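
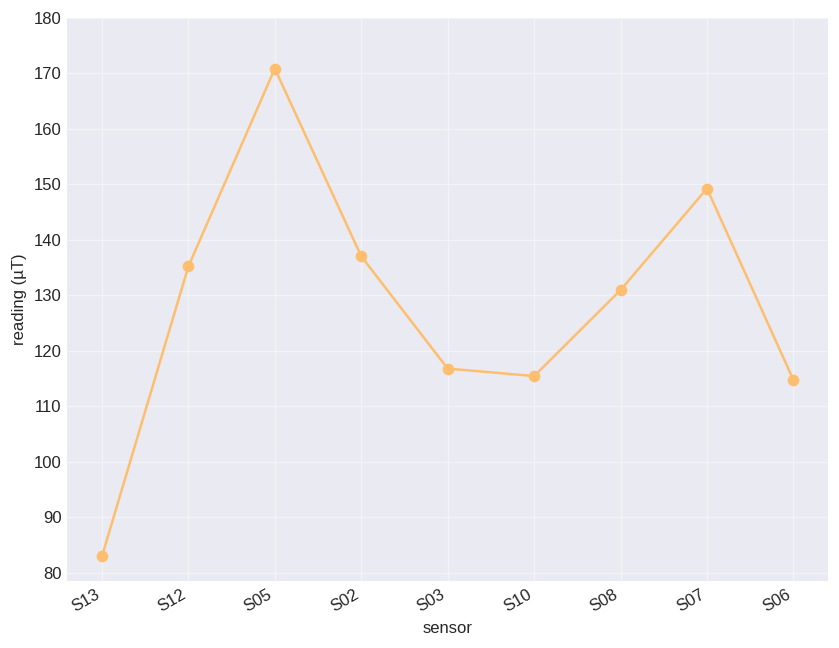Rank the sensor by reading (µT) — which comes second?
Top 3: S05 ≈ 170, S07 ≈ 150, S02 ≈ 140.

S07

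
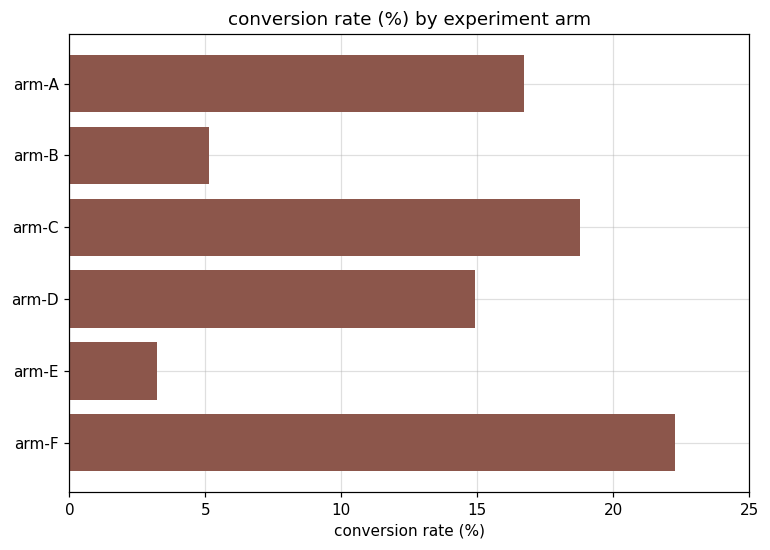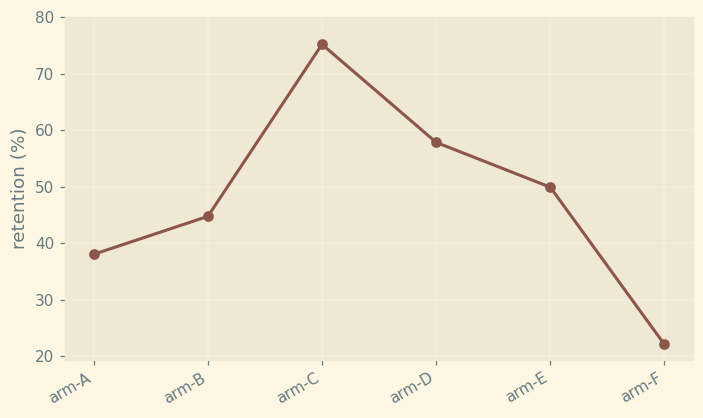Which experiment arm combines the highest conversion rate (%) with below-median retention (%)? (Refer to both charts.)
arm-F

Chart 2 median retention (%) ≈ 50; below-median experiment arms: arm-A, arm-B, arm-F. Among those, arm-F has the highest conversion rate (%) (≈ 20).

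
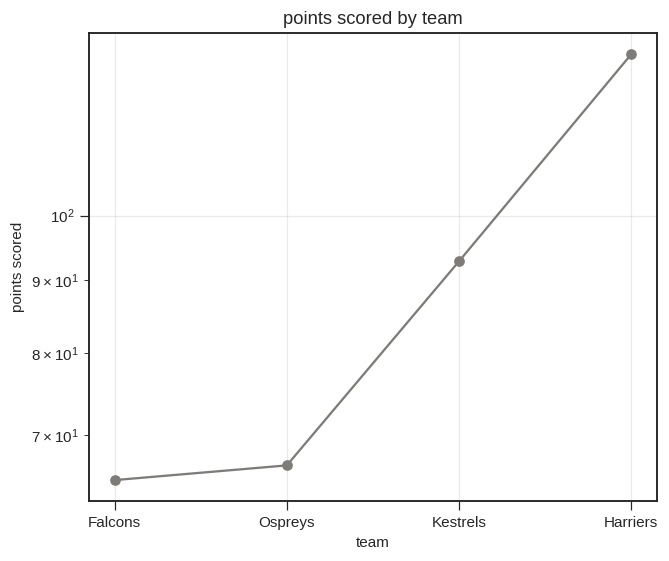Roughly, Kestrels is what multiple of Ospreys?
Kestrels ≈ 90, Ospreys ≈ 70; 90/70 ≈ 1.29.

≈ 1.29×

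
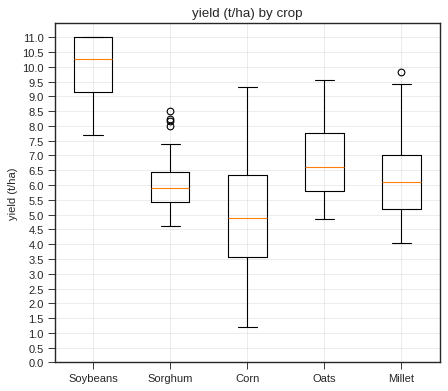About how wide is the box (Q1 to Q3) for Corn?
≈ 3.0

Q3 ≈ 6.5, Q1 ≈ 3.5; IQR ≈ 3.0.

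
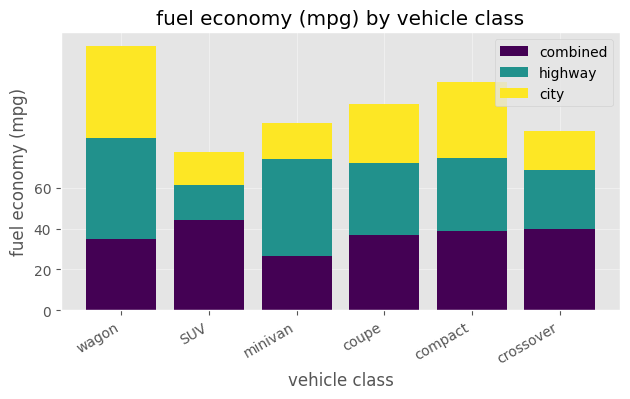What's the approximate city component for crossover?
≈ 20

city top ≈ 80, bottom ≈ 60; segment ≈ 20.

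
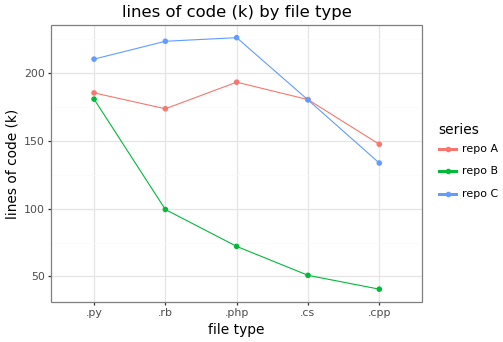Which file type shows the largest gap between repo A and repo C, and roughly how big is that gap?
.rb: repo A ≈ 180, repo C ≈ 220 → gap ≈ 40. Next-largest (.php) is only ≈ 20.

.rb, ≈ 40 k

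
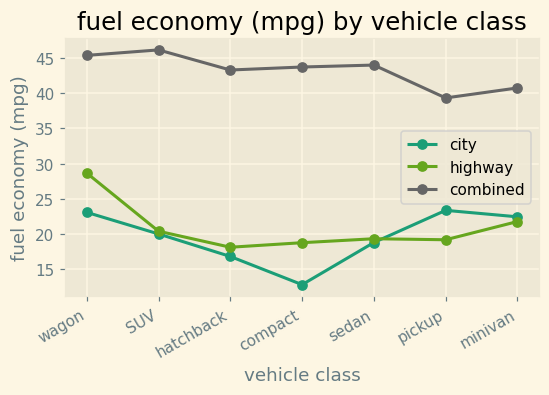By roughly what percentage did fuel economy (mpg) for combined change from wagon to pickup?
wagon ≈ 45, pickup ≈ 40; (40 − 45) / 45 ≈ -11.1%.

≈ -11.1%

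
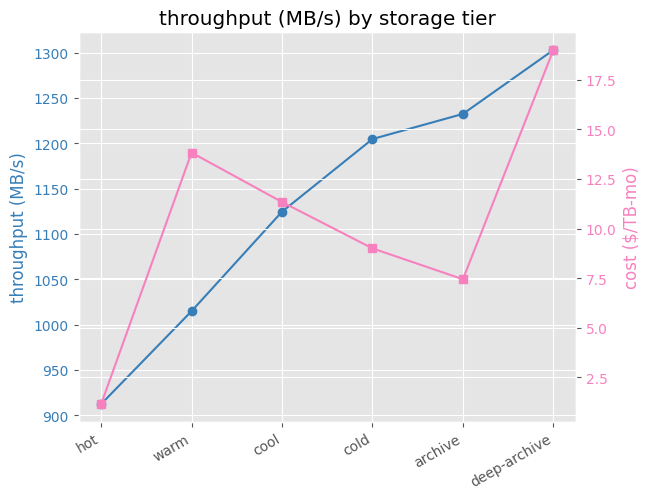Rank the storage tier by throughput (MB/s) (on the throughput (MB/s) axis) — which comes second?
Top 3 (on the throughput (MB/s) axis): deep-archive ≈ 1300, archive ≈ 1250, cold ≈ 1200.

archive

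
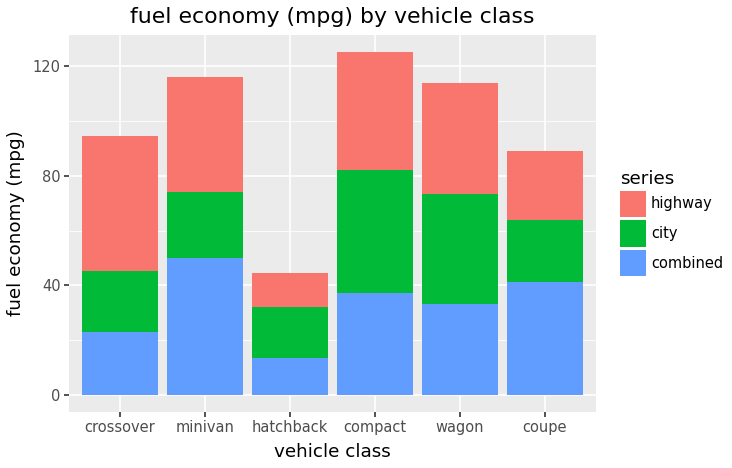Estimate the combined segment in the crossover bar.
≈ 20

combined top ≈ 20, bottom ≈ 0; segment ≈ 20.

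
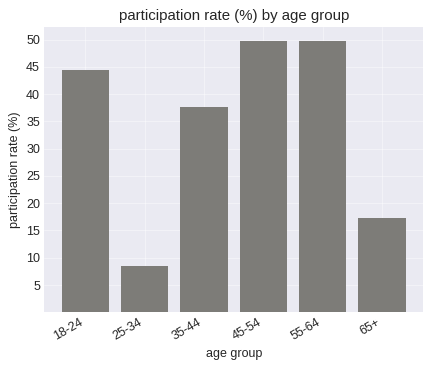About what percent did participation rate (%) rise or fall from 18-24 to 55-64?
18-24 ≈ 45, 55-64 ≈ 50; (50 − 45) / 45 ≈ +11.1%.

≈ +11.1%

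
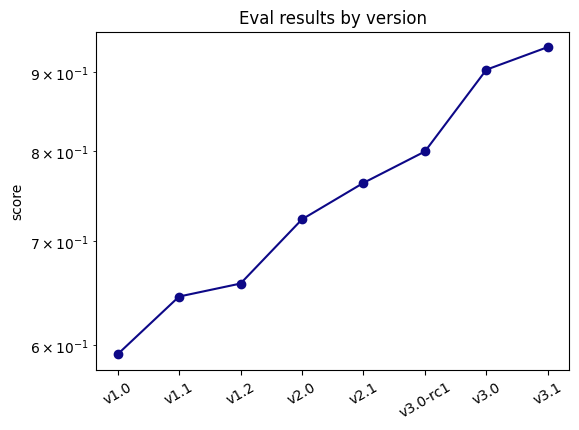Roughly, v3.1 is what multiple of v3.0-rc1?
v3.1 ≈ 0.95, v3.0-rc1 ≈ 0.80; 0.95/0.80 ≈ 1.19.

≈ 1.19×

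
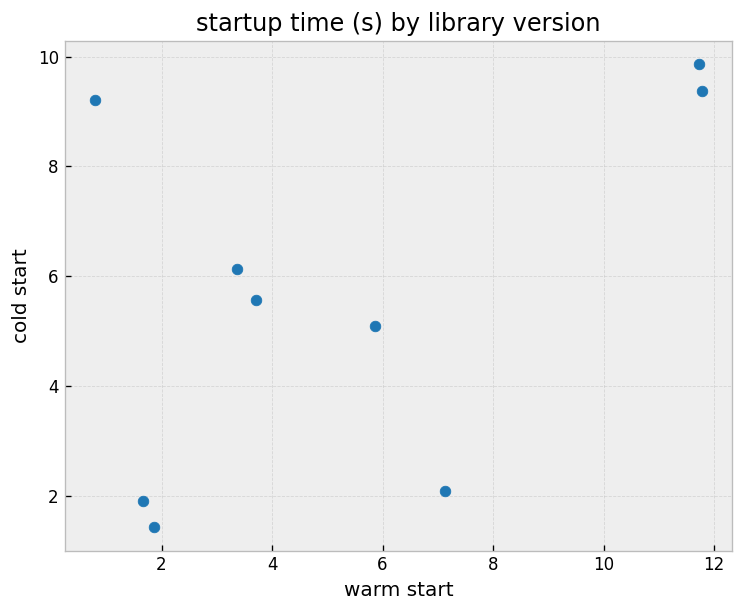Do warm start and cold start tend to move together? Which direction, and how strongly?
Points are positively correlated; moderate (|r| ≈ 0.5).

positive, moderate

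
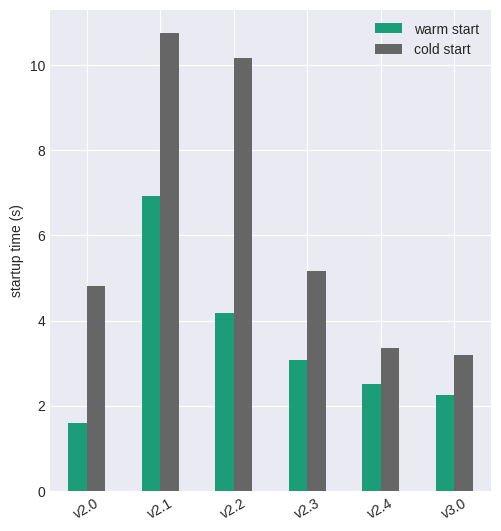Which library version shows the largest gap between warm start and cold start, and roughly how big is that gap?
v2.2, ≈ 6 s

v2.2: warm start ≈ 4, cold start ≈ 10 → gap ≈ 6. Next-largest (v2.1) is only ≈ 4.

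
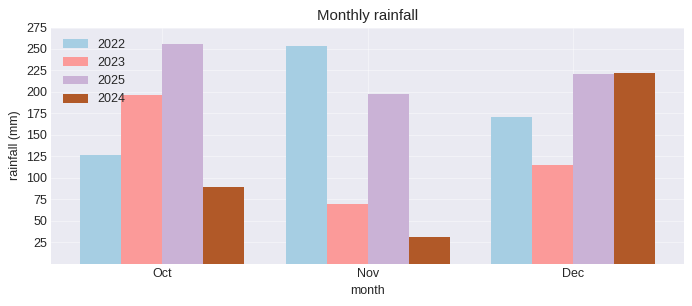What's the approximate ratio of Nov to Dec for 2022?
Nov ≈ 250, Dec ≈ 175; 250/175 ≈ 1.43.

≈ 1.43×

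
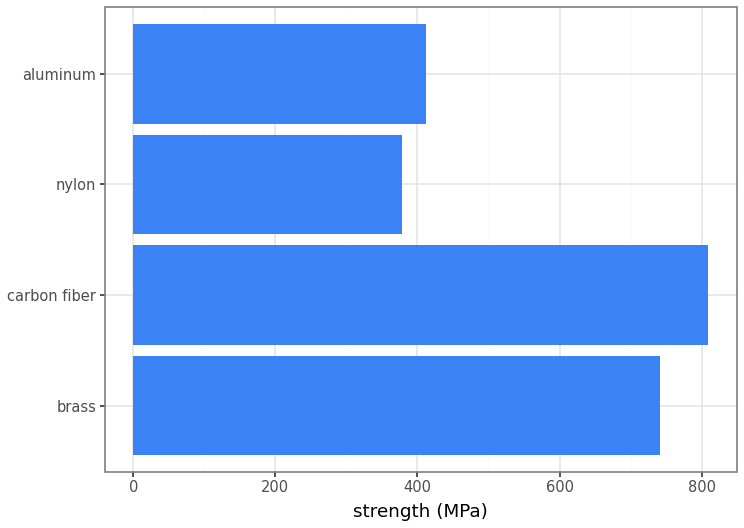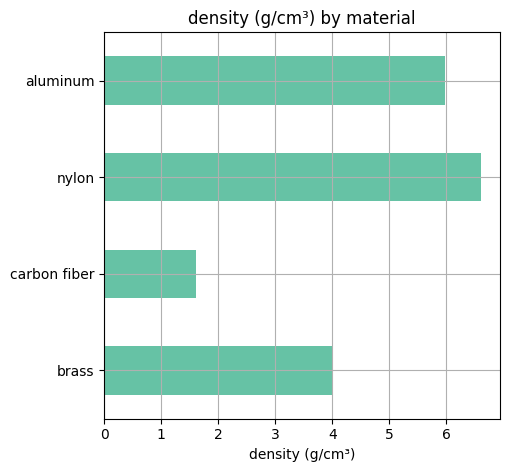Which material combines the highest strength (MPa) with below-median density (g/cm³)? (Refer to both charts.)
Chart 2 median density (g/cm³) ≈ 5; below-median materials: brass, carbon fiber. Among those, carbon fiber has the highest strength (MPa) (≈ 800).

carbon fiber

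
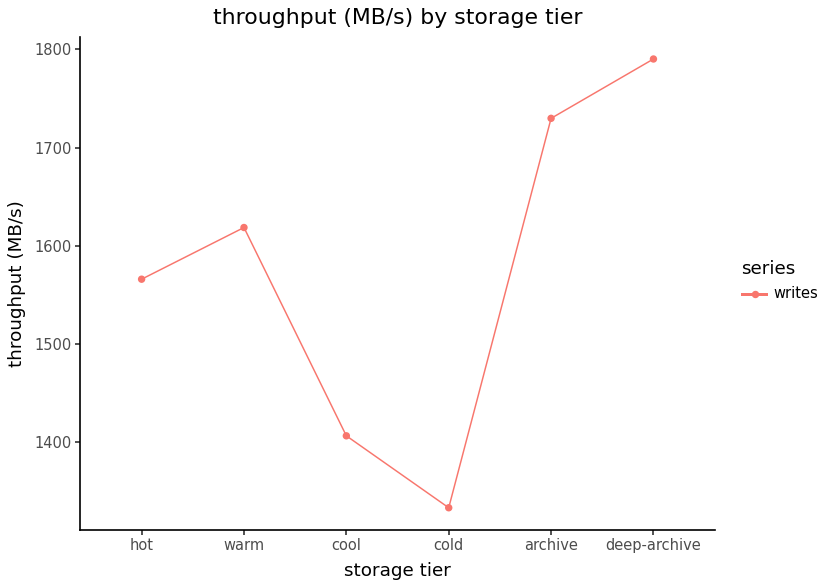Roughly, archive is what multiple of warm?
≈ 1.09×

archive ≈ 1750, warm ≈ 1600; 1750/1600 ≈ 1.09.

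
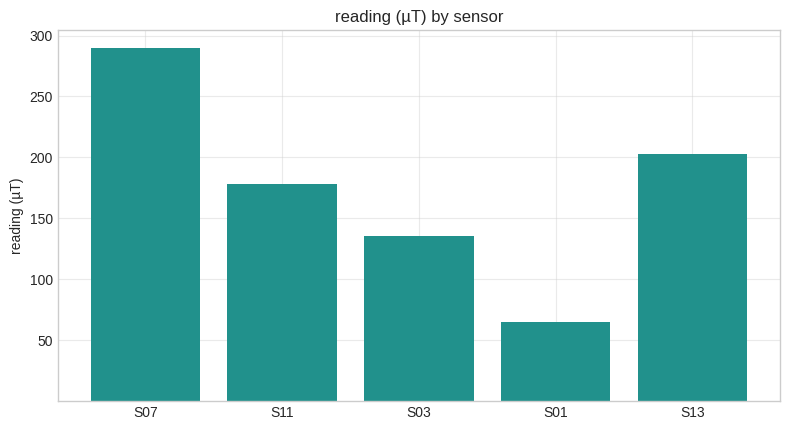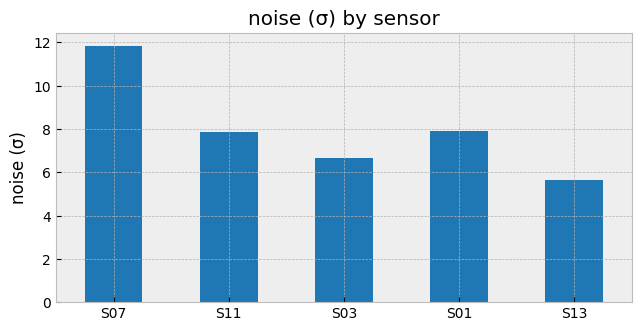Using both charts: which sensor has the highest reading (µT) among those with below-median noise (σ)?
S13

Chart 2 median noise (σ) ≈ 8; below-median sensors: S03, S13. Among those, S13 has the highest reading (µT) (≈ 200).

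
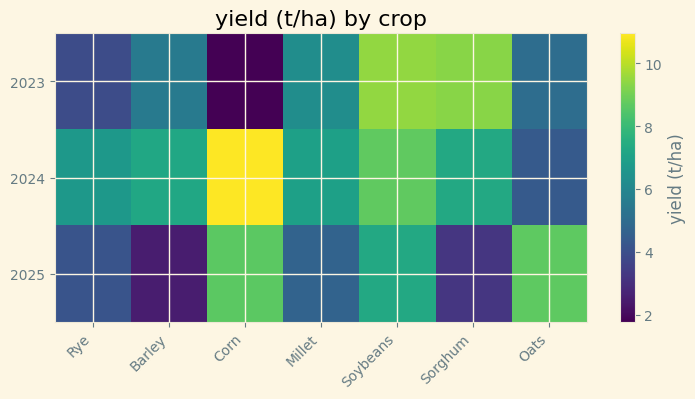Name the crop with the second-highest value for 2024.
Soybeans

Top 3 for 2024: Corn ≈ 11, Soybeans ≈ 9, Sorghum ≈ 7.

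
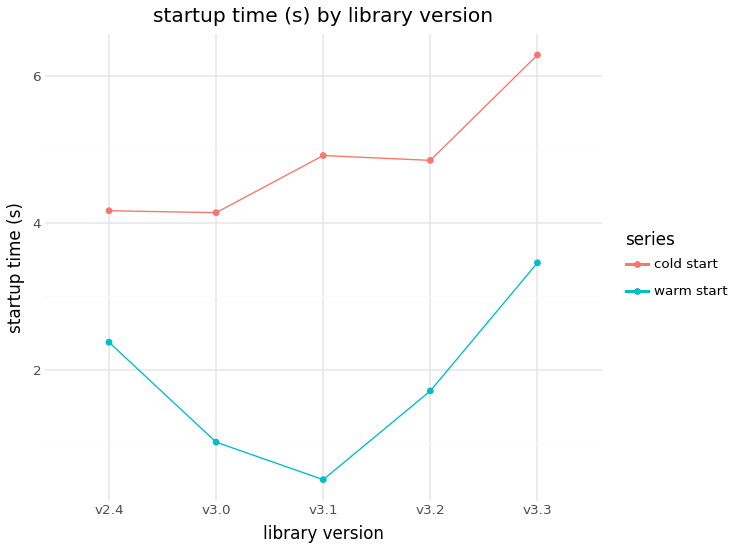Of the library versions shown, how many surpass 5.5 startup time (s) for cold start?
Above 5.5: v3.3.

1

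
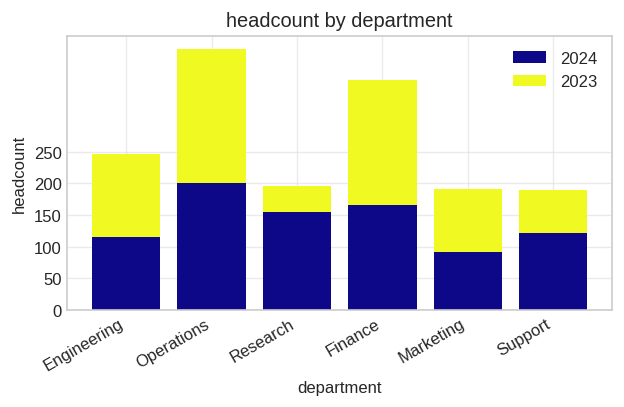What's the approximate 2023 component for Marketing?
≈ 100

2023 top ≈ 200, bottom ≈ 100; segment ≈ 100.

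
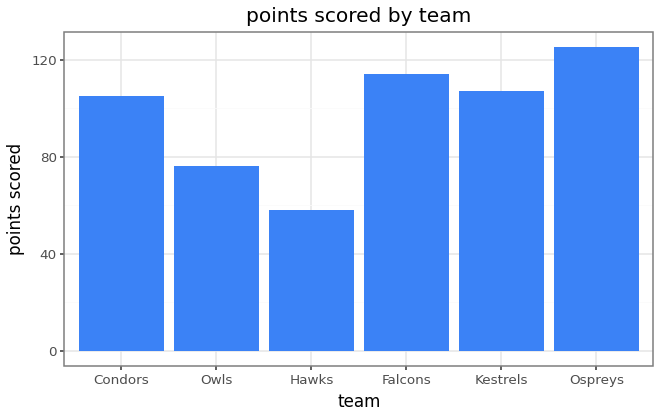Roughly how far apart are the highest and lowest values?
Max Ospreys ≈ 120, min Hawks ≈ 60; range ≈ 60.

≈ 60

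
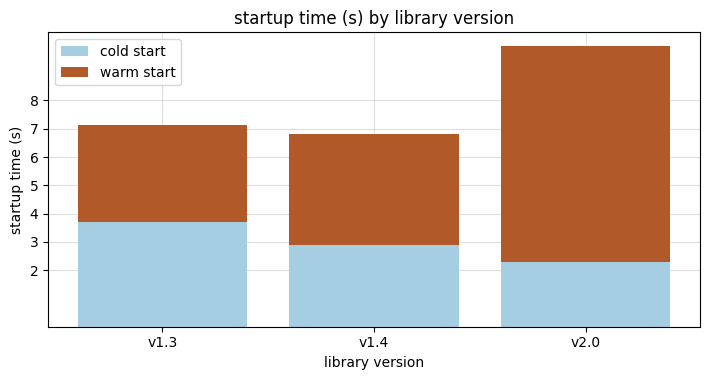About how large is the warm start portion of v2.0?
warm start top ≈ 10, bottom ≈ 2; segment ≈ 8.

≈ 8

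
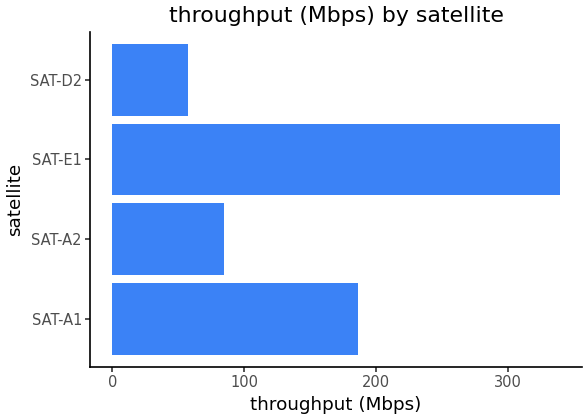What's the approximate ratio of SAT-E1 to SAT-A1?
≈ 1.75×

SAT-E1 ≈ 350, SAT-A1 ≈ 200; 350/200 ≈ 1.75.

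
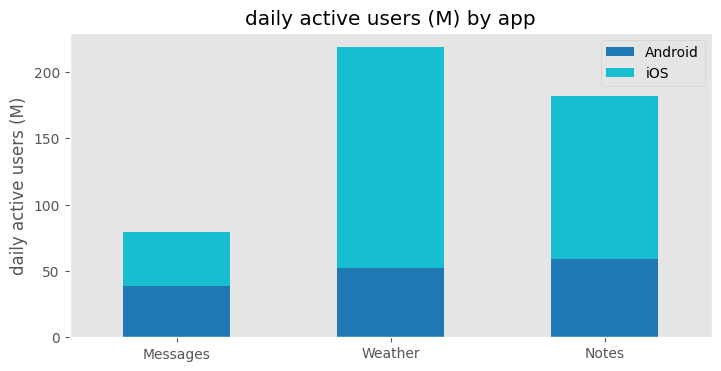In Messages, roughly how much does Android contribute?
≈ 40

Android top ≈ 40, bottom ≈ 0; segment ≈ 40.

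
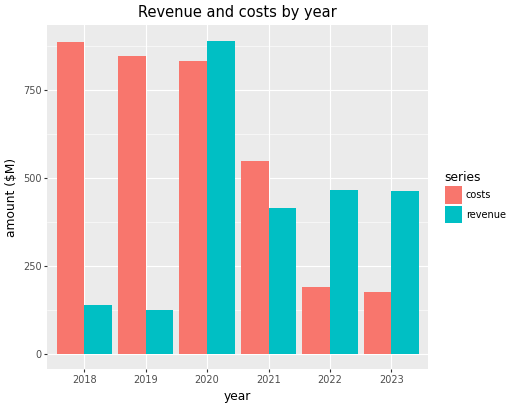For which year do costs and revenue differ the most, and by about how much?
2018: costs ≈ 900, revenue ≈ 100 → gap ≈ 800. Next-largest (2019) is only ≈ 700.

2018, ≈ 800 $M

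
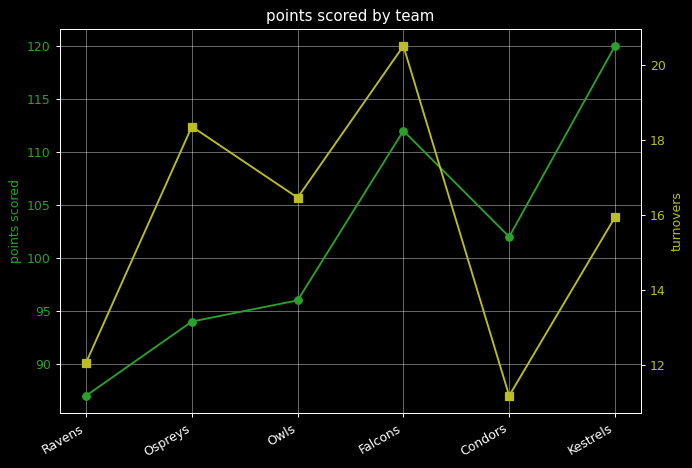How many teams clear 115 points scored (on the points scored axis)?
1

Above 115: Kestrels.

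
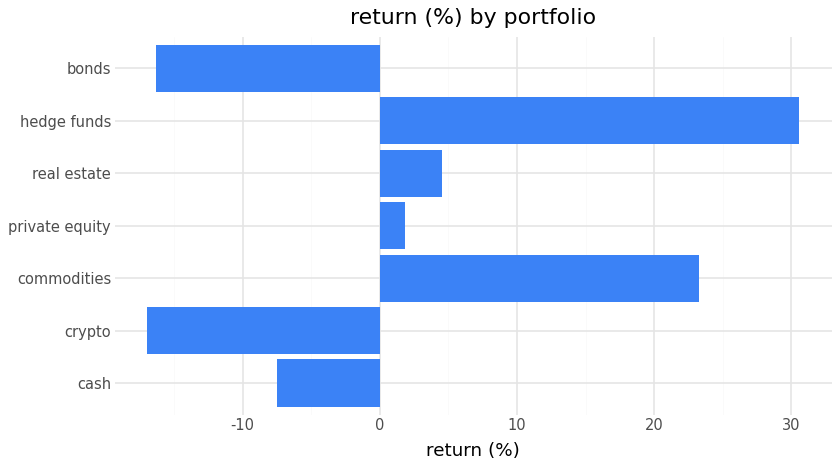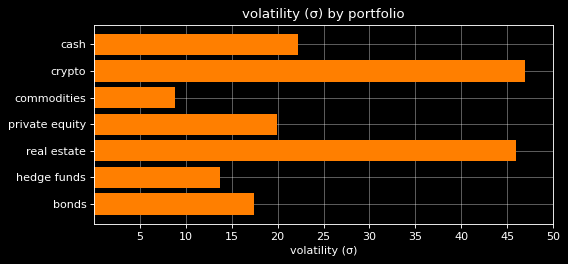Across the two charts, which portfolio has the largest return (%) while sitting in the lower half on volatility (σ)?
Chart 2 median volatility (σ) ≈ 20; below-median portfolios: commodities, hedge funds, bonds. Among those, hedge funds has the highest return (%) (≈ 30).

hedge funds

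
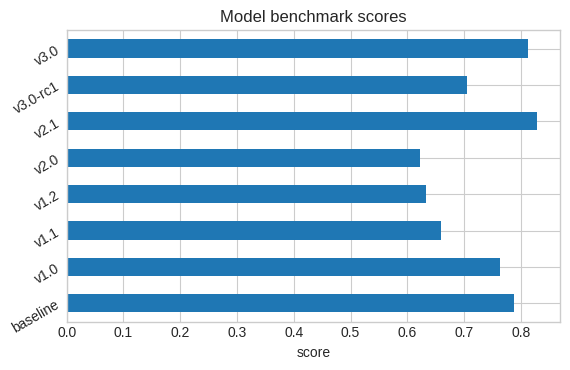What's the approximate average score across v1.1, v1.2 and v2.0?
(0.7 + 0.6 + 0.6) / 3 ≈ 0.63.

≈ 0.63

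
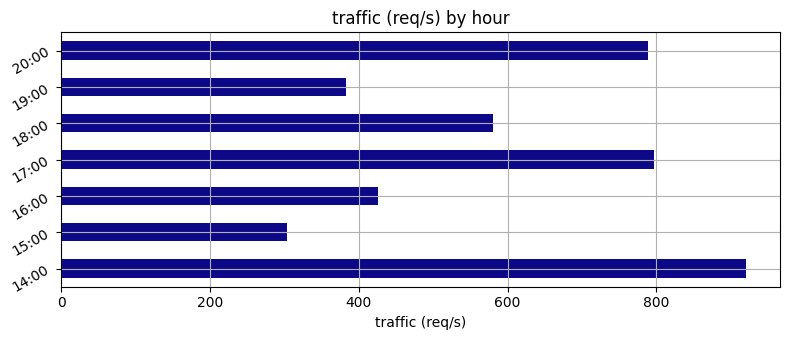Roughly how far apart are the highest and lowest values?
Max 14:00 ≈ 900, min 15:00 ≈ 300; range ≈ 600.

≈ 600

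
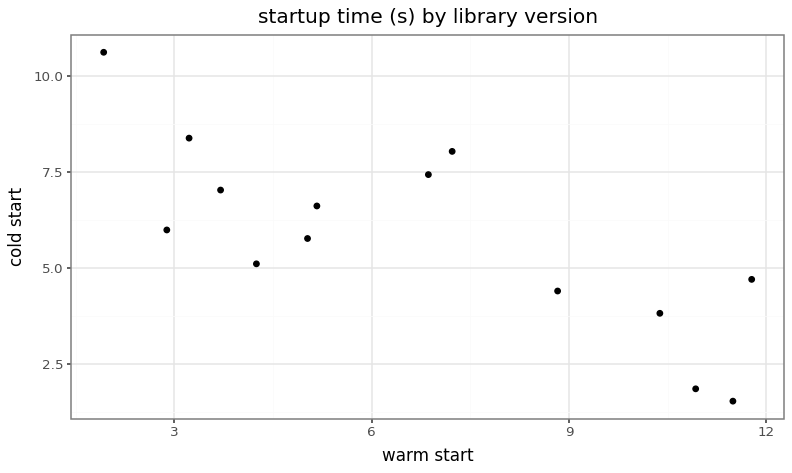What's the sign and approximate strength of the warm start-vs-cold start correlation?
negative, strong

Points are negatively correlated; strong (|r| ≈ 0.8).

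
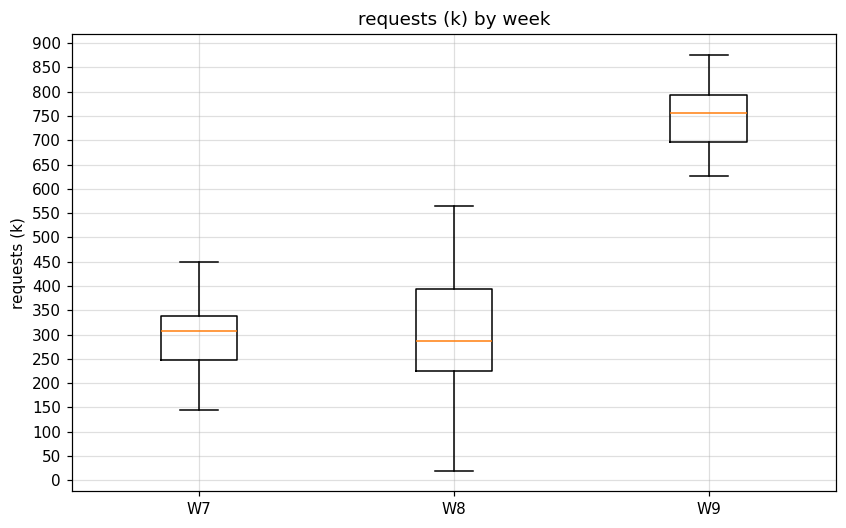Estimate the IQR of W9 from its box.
≈ 100

Q3 ≈ 800, Q1 ≈ 700; IQR ≈ 100.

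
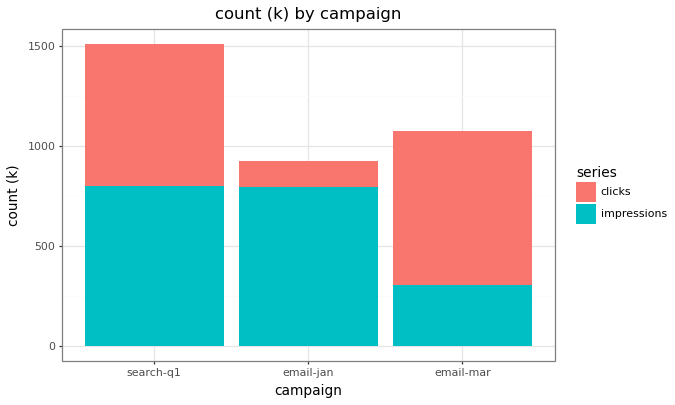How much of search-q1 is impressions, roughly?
impressions top ≈ 800, bottom ≈ 0; segment ≈ 800.

≈ 800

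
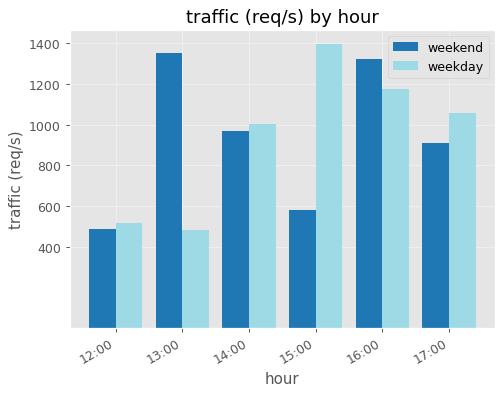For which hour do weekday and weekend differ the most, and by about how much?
13:00, ≈ 1000 req/s

13:00: weekday ≈ 400, weekend ≈ 1400 → gap ≈ 1000. Next-largest (15:00) is only ≈ 800.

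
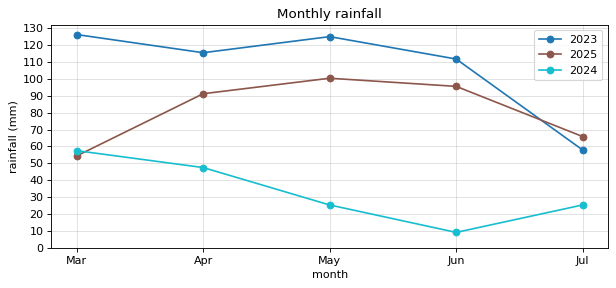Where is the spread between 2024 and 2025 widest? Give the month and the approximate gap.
Jun: 2024 ≈ 10, 2025 ≈ 100 → gap ≈ 90. Next-largest (May) is only ≈ 70.

Jun, ≈ 90 mm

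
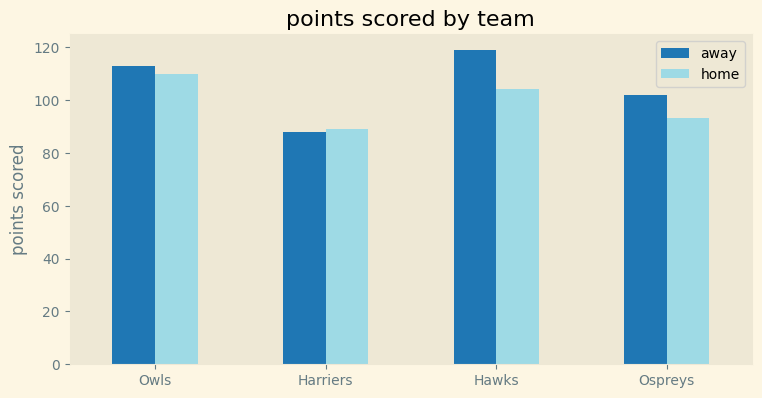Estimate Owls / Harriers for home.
≈ 1.22×

Owls ≈ 110, Harriers ≈ 90; 110/90 ≈ 1.22.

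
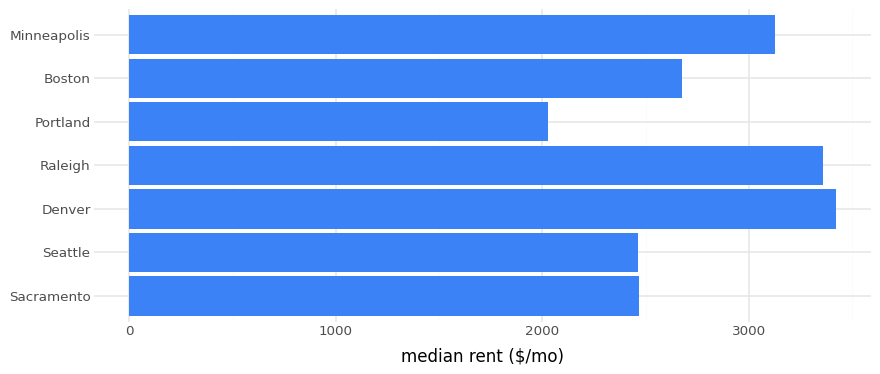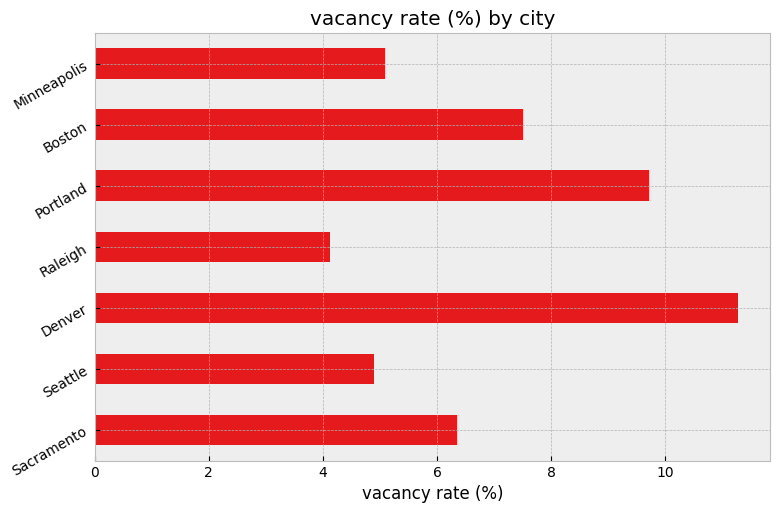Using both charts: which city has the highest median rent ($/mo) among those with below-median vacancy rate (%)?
Chart 2 median vacancy rate (%) ≈ 6; below-median cities: Seattle, Raleigh, Minneapolis. Among those, Raleigh has the highest median rent ($/mo) (≈ 3500).

Raleigh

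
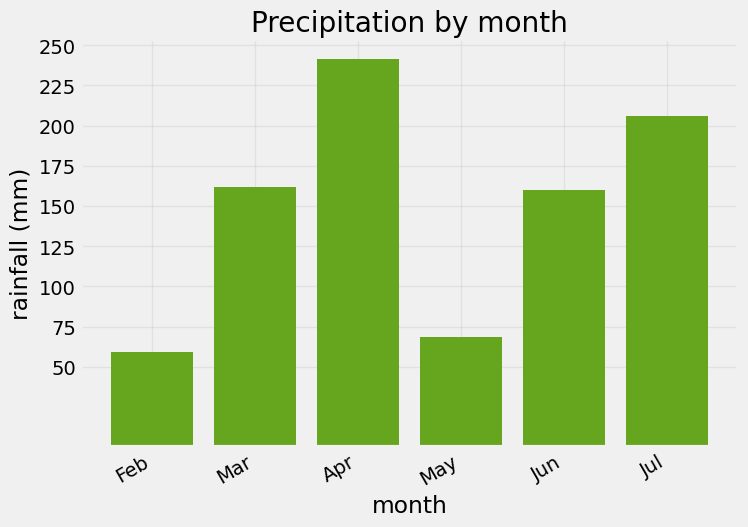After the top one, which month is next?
Top 3: Apr ≈ 250, Jul ≈ 200, Mar ≈ 150.

Jul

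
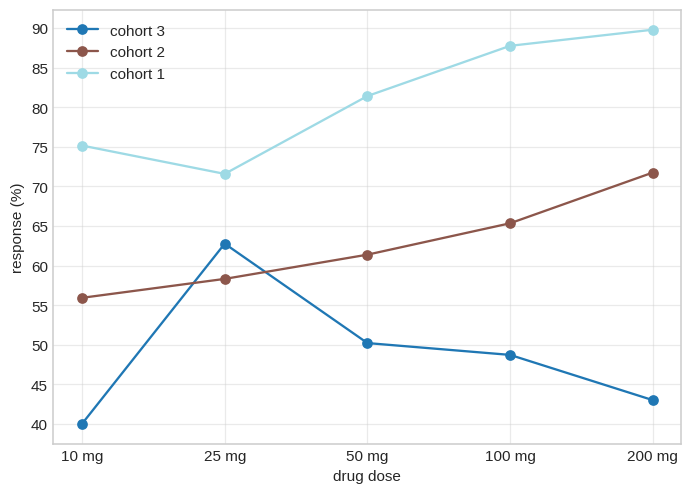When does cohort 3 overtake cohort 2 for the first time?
25 mg

10 mg: cohort 3 ≈ 40 vs cohort 2 ≈ 55 (not yet); 25 mg: cohort 3 ≈ 65 vs cohort 2 ≈ 60 (first crossover).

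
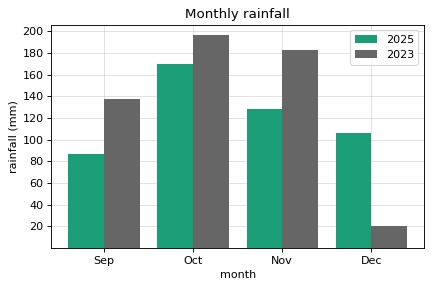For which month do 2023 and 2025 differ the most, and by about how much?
Dec: 2023 ≈ 20, 2025 ≈ 100 → gap ≈ 80. Next-largest (Nov) is only ≈ 60.

Dec, ≈ 80 mm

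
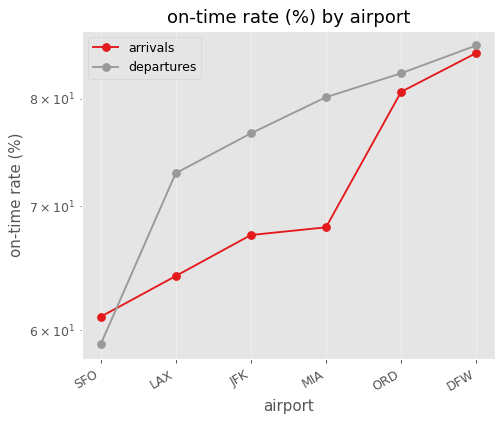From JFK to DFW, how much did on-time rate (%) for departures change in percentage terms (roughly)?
JFK ≈ 75, DFW ≈ 85; (85 − 75) / 75 ≈ +13.3%.

≈ +13.3%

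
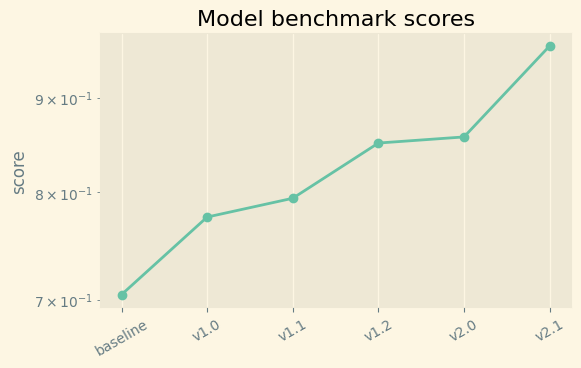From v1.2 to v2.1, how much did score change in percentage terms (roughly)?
≈ +11.8%

v1.2 ≈ 0.85, v2.1 ≈ 0.95; (0.95 − 0.85) / 0.85 ≈ +11.8%.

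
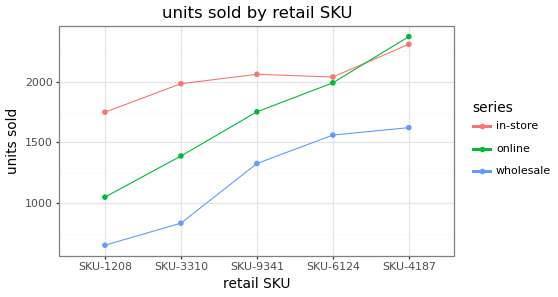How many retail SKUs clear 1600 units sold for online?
3

Above 1600: SKU-9341, SKU-6124, SKU-4187.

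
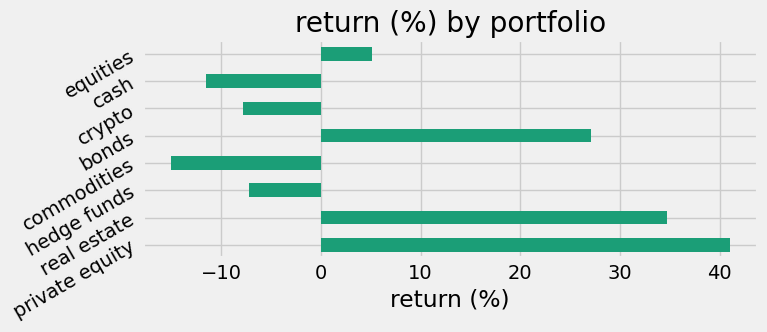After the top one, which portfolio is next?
Top 3: private equity ≈ 40, real estate ≈ 35, bonds ≈ 25.

real estate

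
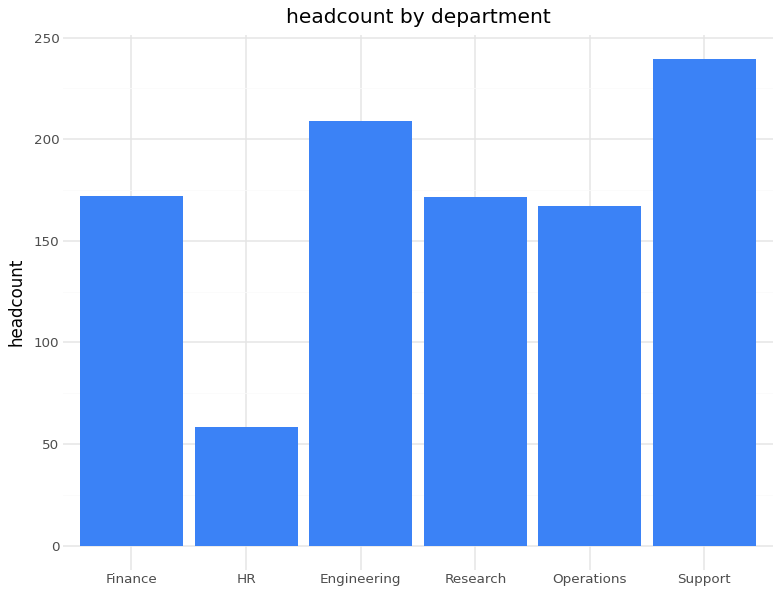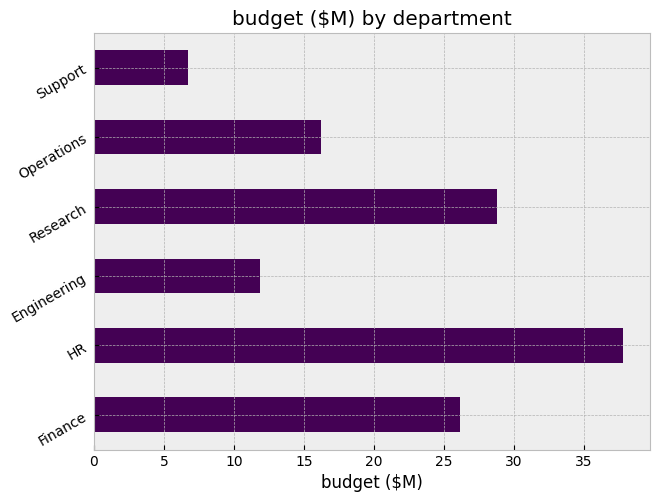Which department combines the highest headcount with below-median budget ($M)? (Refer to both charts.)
Support

Chart 2 median budget ($M) ≈ 20; below-median departments: Engineering, Operations, Support. Among those, Support has the highest headcount (≈ 250).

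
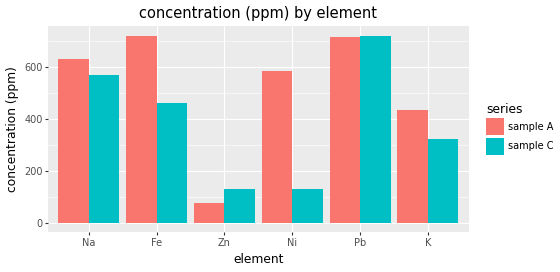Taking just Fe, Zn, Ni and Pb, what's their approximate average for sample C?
(500 + 100 + 100 + 700) / 4 ≈ 350.

≈ 350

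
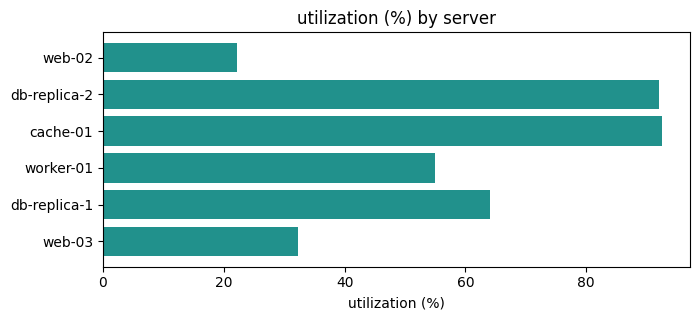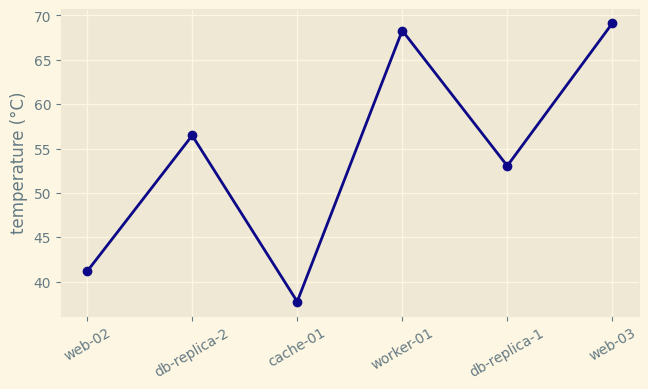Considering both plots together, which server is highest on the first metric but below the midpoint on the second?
Chart 2 median temperature (°C) ≈ 50; below-median servers: web-02, cache-01, db-replica-1. Among those, cache-01 has the highest utilization (%) (≈ 90).

cache-01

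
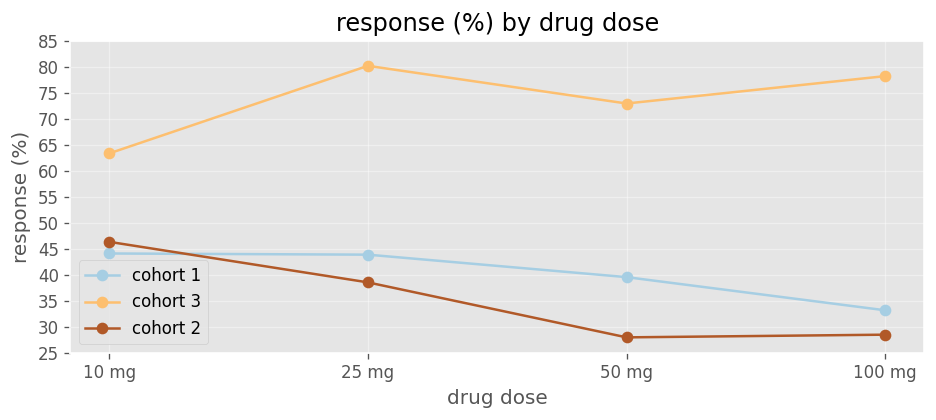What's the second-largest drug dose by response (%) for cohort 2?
25 mg

Top 3 for cohort 2: 10 mg ≈ 45, 25 mg ≈ 40, 100 mg ≈ 30.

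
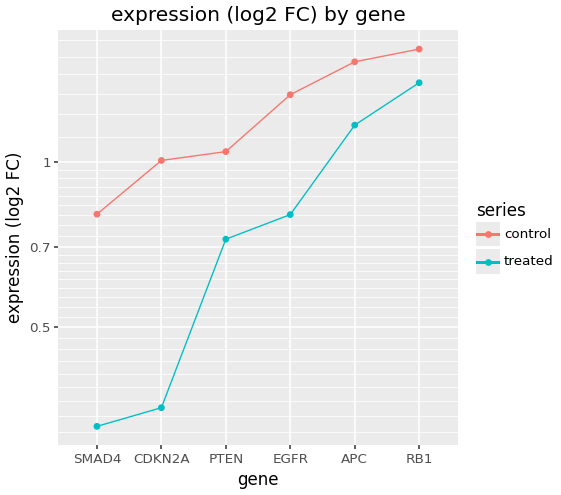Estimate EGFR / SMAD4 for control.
EGFR ≈ 1.4, SMAD4 ≈ 0.8; 1.4/0.8 ≈ 1.75.

≈ 1.75×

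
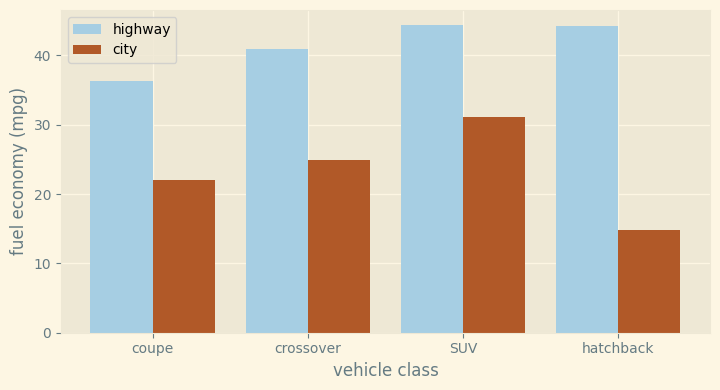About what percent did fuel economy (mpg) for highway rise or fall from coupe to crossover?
coupe ≈ 35, crossover ≈ 40; (40 − 35) / 35 ≈ +14.3%.

≈ +14.3%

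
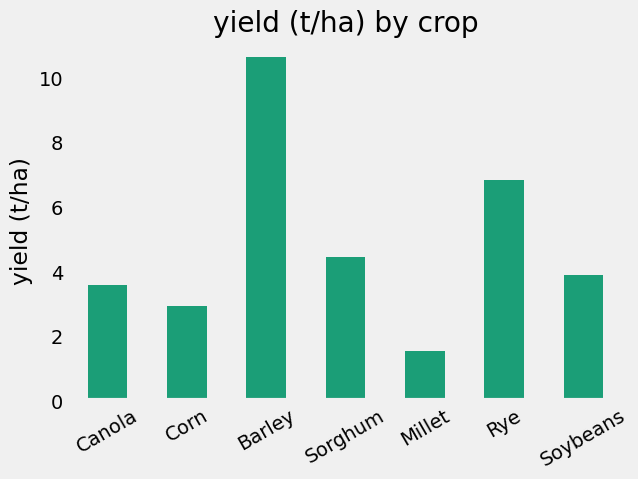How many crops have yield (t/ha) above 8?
Above 8: Barley.

1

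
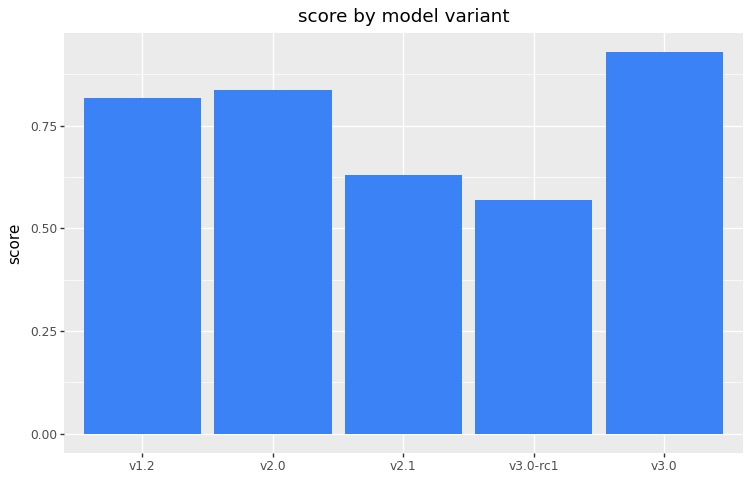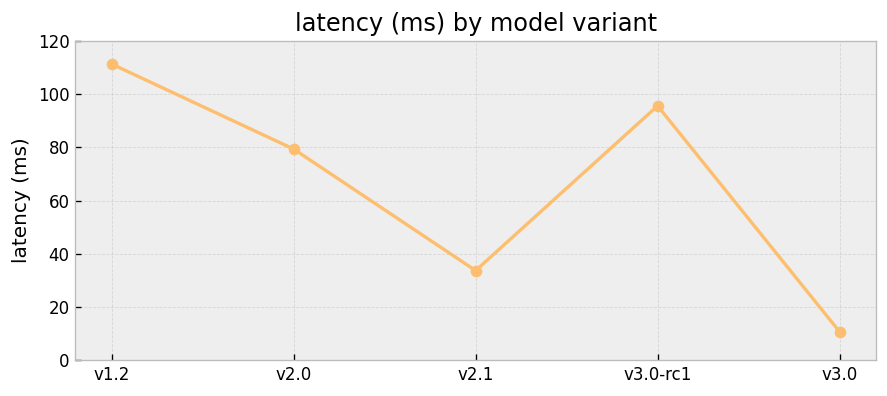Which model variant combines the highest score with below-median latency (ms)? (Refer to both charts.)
v3.0

Chart 2 median latency (ms) ≈ 80; below-median model variants: v2.1, v3.0. Among those, v3.0 has the highest score (≈ 0.9).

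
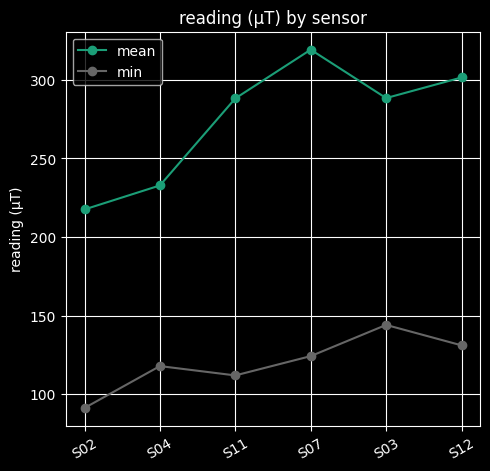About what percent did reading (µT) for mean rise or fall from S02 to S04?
≈ +9.1%

S02 ≈ 220, S04 ≈ 240; (240 − 220) / 220 ≈ +9.1%.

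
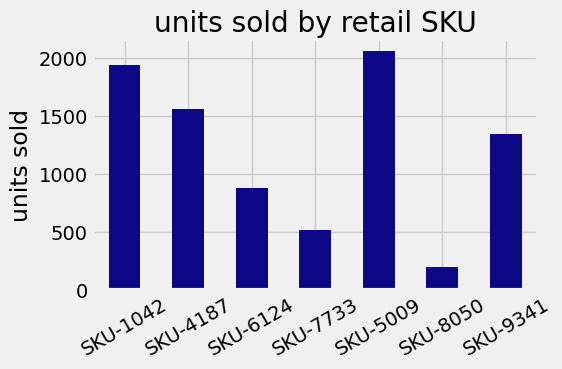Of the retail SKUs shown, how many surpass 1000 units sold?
4

Above 1000: SKU-1042, SKU-4187, SKU-5009, SKU-9341.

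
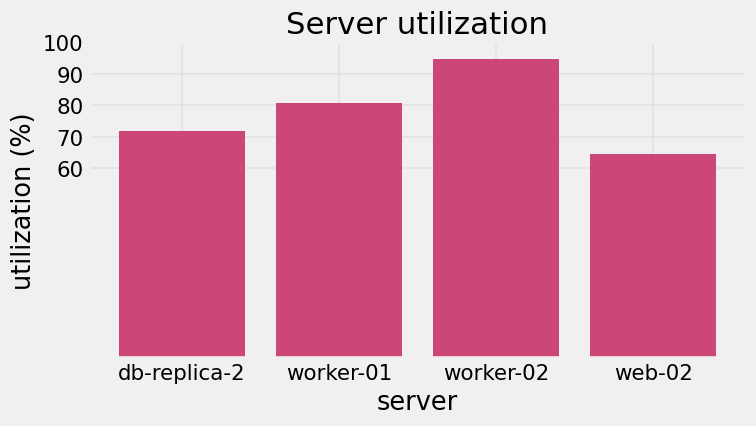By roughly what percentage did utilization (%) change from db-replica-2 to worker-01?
≈ +14.3%

db-replica-2 ≈ 70, worker-01 ≈ 80; (80 − 70) / 70 ≈ +14.3%.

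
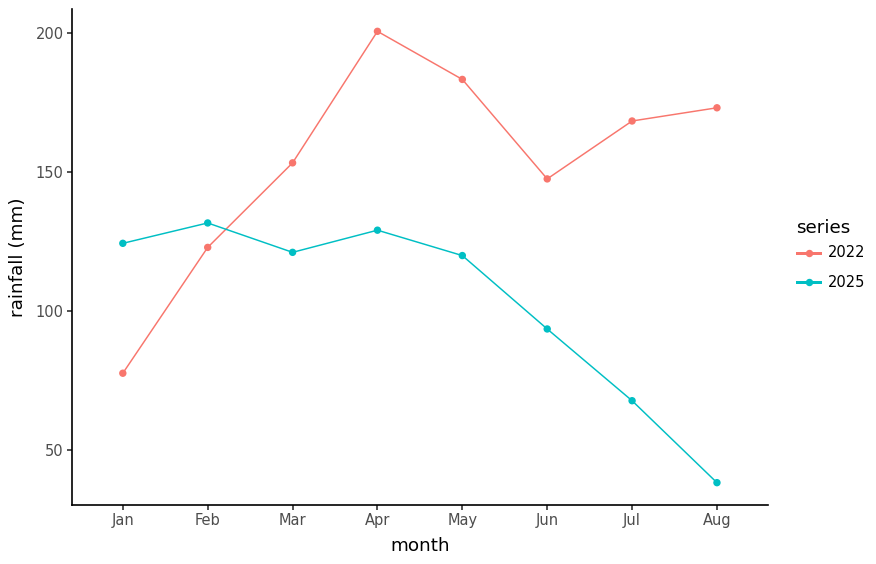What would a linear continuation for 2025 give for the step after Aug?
Last three: 100, 60, 40 → slope ≈ -30/step → next ≈ 10.

≈ 10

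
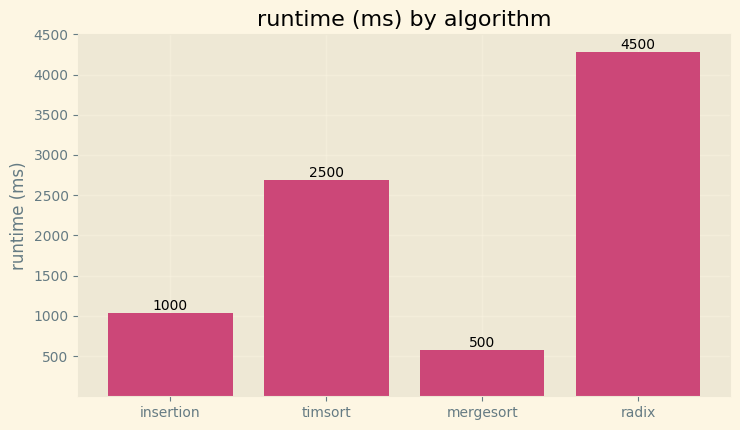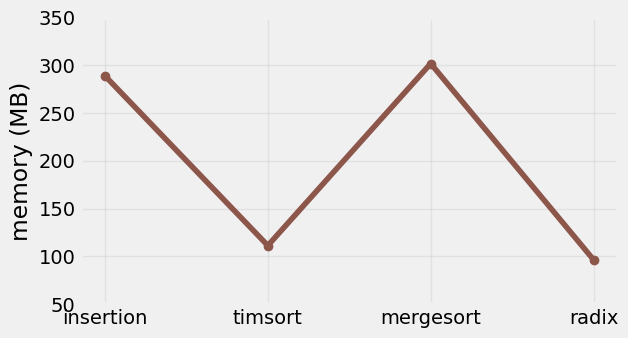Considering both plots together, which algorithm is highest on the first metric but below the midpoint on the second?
radix

Chart 2 median memory (MB) ≈ 200; below-median algorithms: timsort, radix. Among those, radix has the highest runtime (ms) (≈ 4500).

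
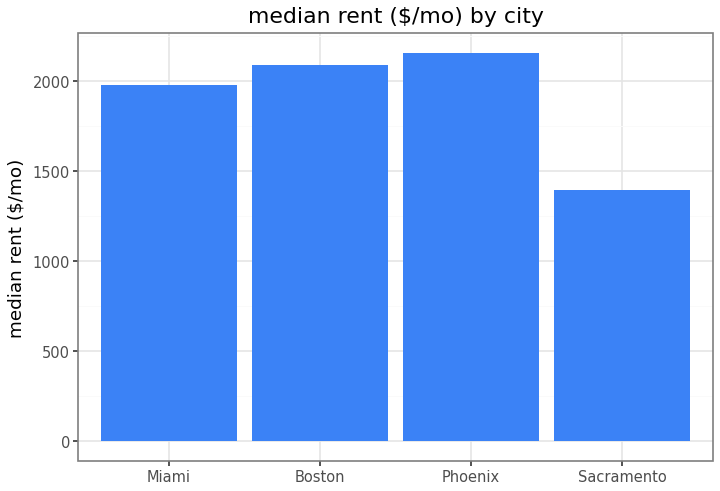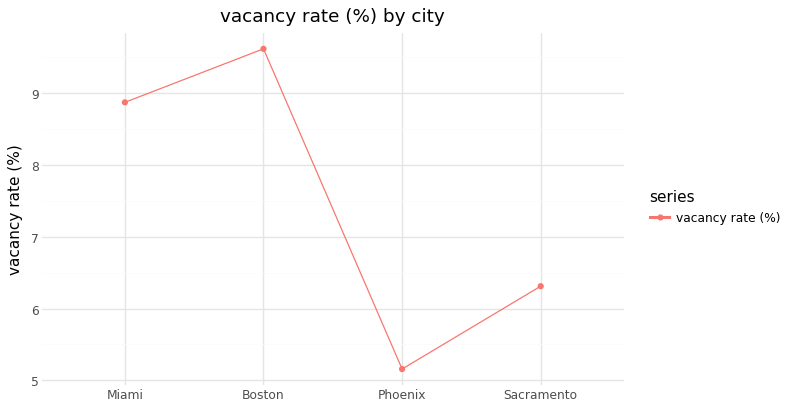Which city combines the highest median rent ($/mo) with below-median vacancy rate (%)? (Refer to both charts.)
Chart 2 median vacancy rate (%) ≈ 8; below-median cities: Phoenix, Sacramento. Among those, Phoenix has the highest median rent ($/mo) (≈ 2200).

Phoenix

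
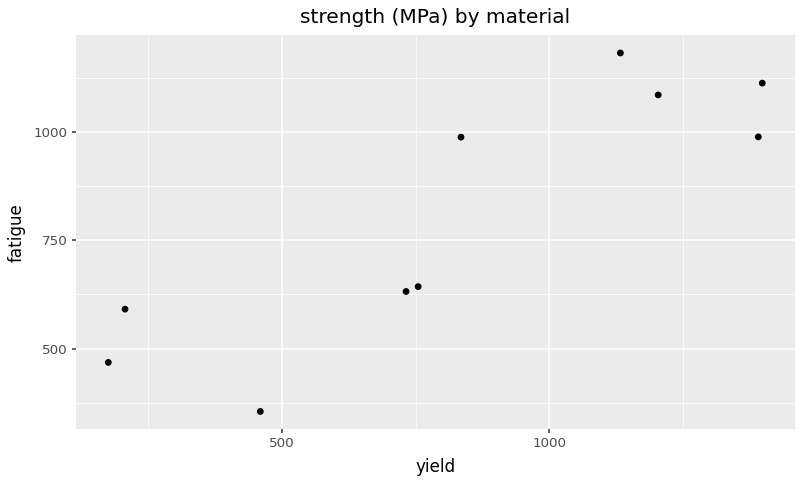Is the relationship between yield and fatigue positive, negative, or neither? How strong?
positive, strong

Points are positively correlated; strong (|r| ≈ 0.9).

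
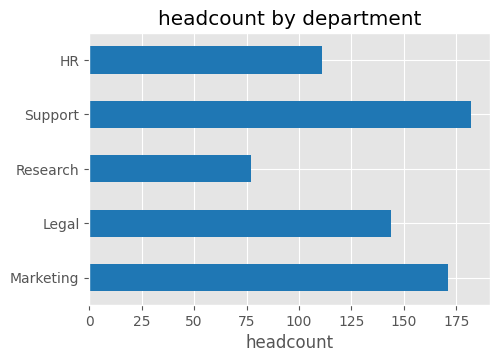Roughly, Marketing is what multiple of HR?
≈ 1.5×

Marketing ≈ 180, HR ≈ 120; 180/120 ≈ 1.5.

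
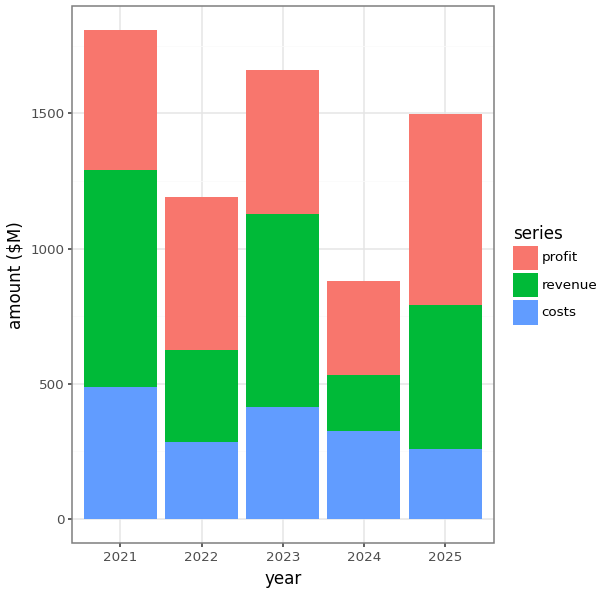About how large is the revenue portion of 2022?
≈ 400

revenue top ≈ 600, bottom ≈ 200; segment ≈ 400.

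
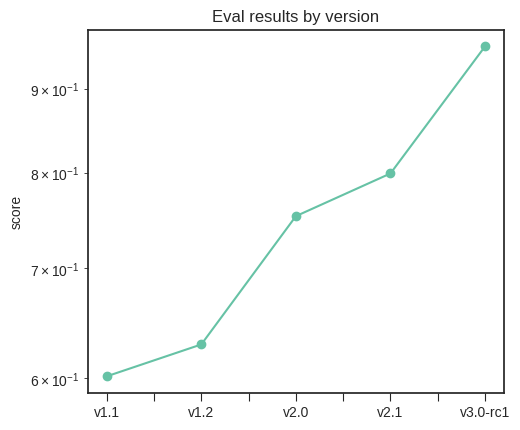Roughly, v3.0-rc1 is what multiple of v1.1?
v3.0-rc1 ≈ 0.95, v1.1 ≈ 0.60; 0.95/0.60 ≈ 1.58.

≈ 1.58×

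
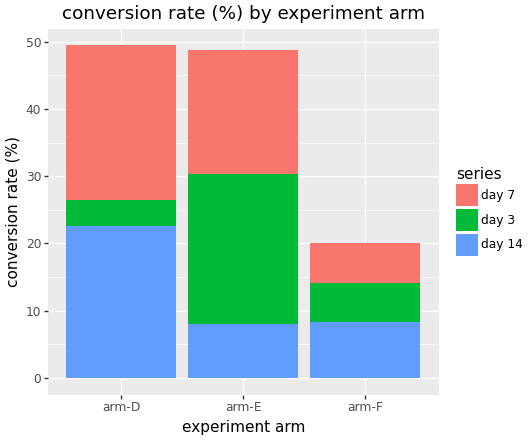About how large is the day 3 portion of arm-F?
≈ 5

day 3 top ≈ 15, bottom ≈ 10; segment ≈ 5.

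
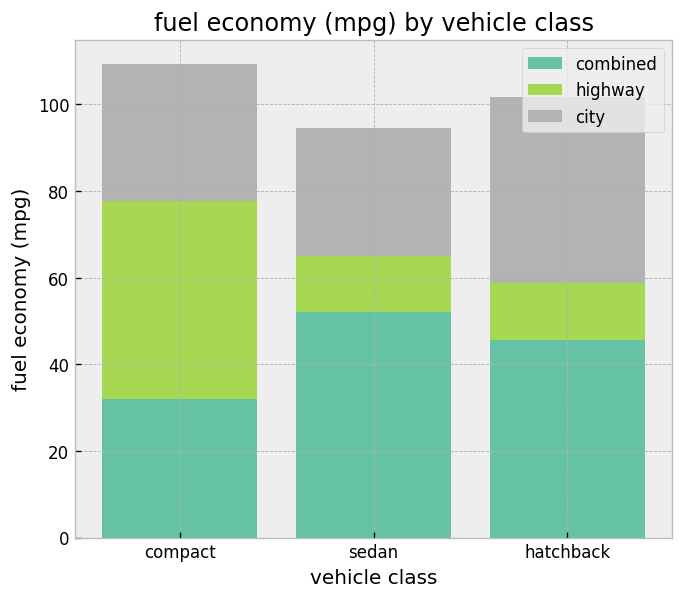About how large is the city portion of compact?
city top ≈ 110, bottom ≈ 80; segment ≈ 30.

≈ 30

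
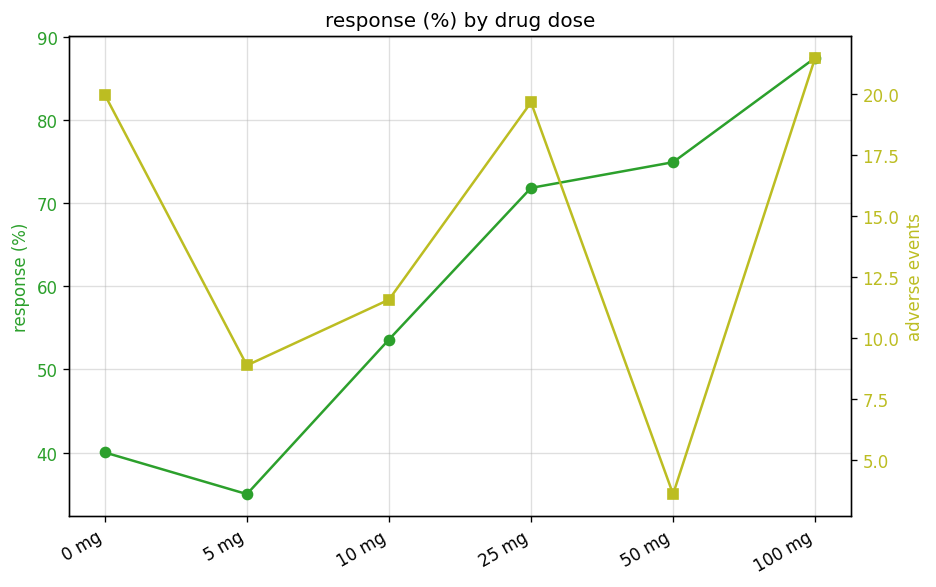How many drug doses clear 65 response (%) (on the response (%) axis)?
Above 65: 25 mg, 50 mg, 100 mg.

3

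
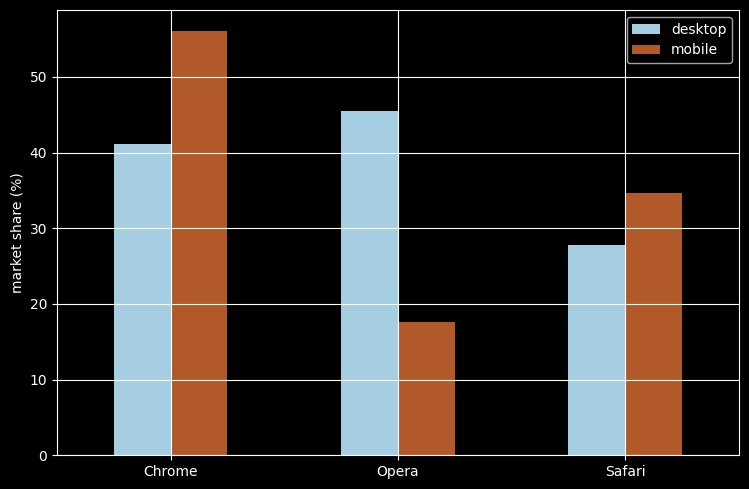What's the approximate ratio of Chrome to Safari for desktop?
Chrome ≈ 40, Safari ≈ 30; 40/30 ≈ 1.33.

≈ 1.33×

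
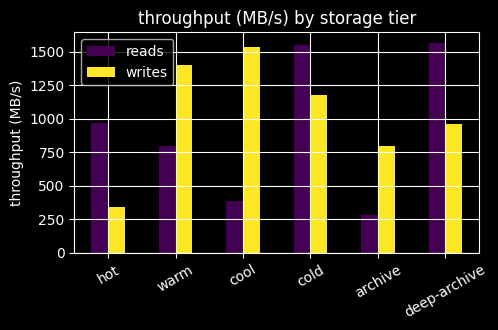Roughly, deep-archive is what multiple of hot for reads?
≈ 1.6×

deep-archive ≈ 1600, hot ≈ 1000; 1600/1000 ≈ 1.6.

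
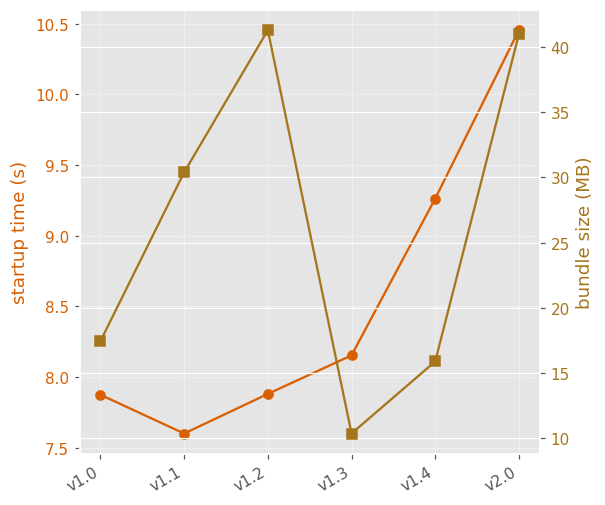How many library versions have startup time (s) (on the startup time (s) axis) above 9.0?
Above 9.0: v1.4, v2.0.

2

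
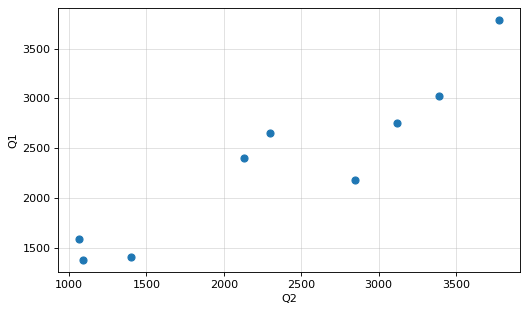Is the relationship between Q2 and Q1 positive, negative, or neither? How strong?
Points are positively correlated; strong (|r| ≈ 0.9).

positive, strong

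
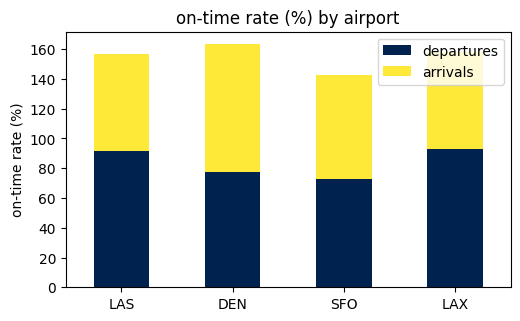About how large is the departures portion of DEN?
≈ 80

departures top ≈ 80, bottom ≈ 0; segment ≈ 80.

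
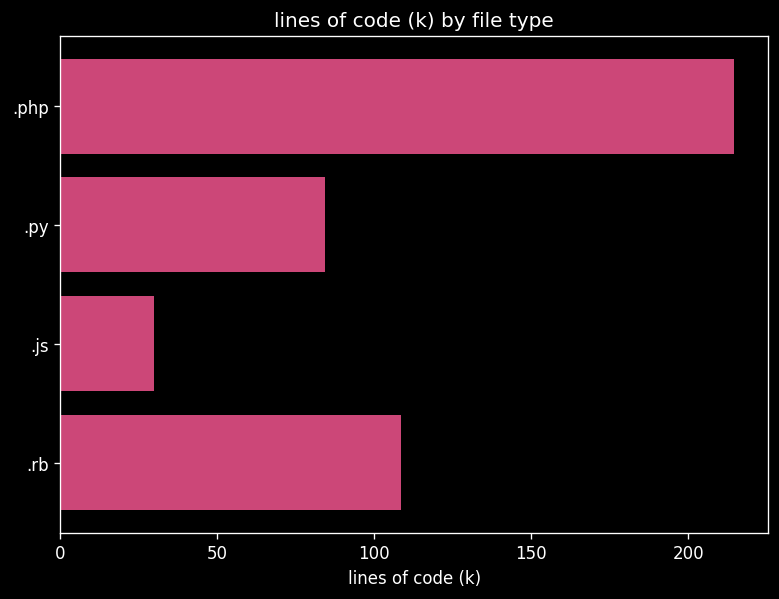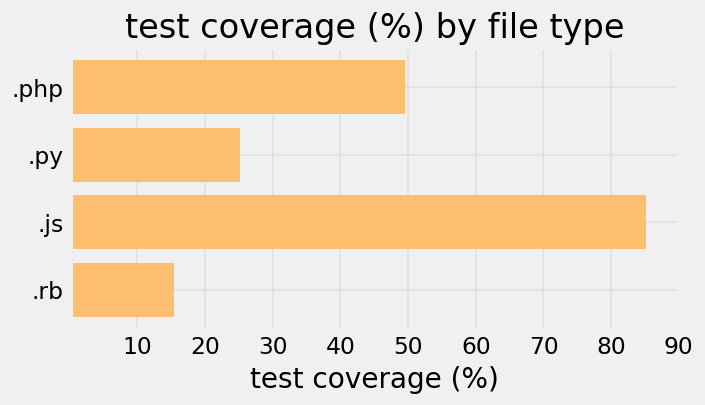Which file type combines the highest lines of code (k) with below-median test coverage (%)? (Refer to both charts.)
Chart 2 median test coverage (%) ≈ 40; below-median file types: .py, .rb. Among those, .rb has the highest lines of code (k) (≈ 100).

.rb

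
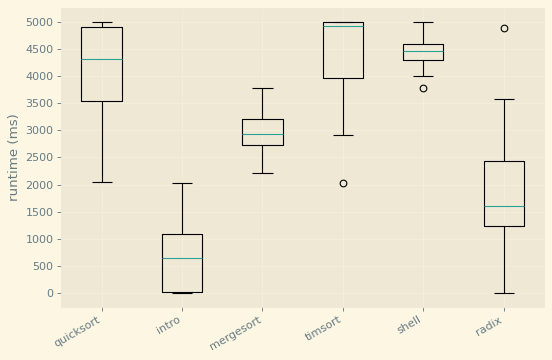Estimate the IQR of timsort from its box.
Q3 ≈ 5000, Q1 ≈ 4000; IQR ≈ 1000.

≈ 1000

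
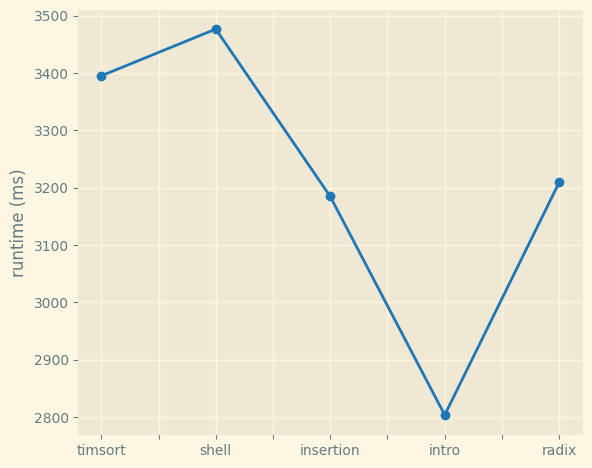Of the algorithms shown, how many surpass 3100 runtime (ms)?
4

Above 3100: timsort, shell, insertion, radix.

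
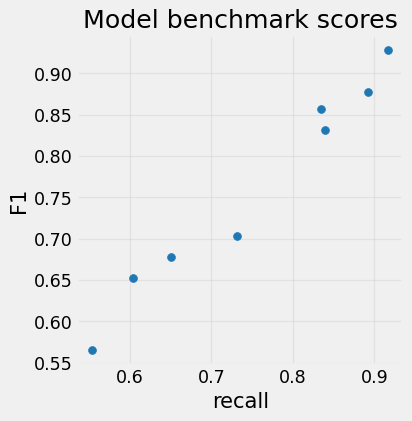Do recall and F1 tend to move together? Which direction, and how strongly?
Points are positively correlated; strong (|r| ≈ 1.0).

positive, strong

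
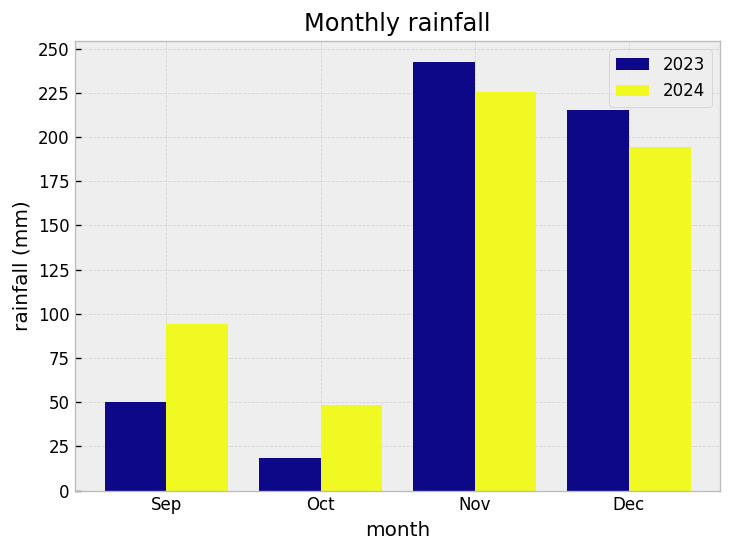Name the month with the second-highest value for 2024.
Top 3 for 2024: Nov ≈ 225, Dec ≈ 200, Sep ≈ 100.

Dec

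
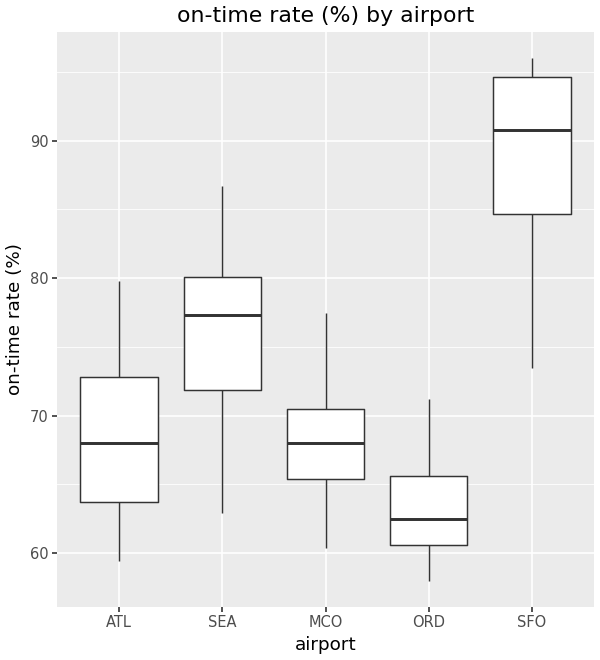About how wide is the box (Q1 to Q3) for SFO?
≈ 10

Q3 ≈ 95, Q1 ≈ 85; IQR ≈ 10.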